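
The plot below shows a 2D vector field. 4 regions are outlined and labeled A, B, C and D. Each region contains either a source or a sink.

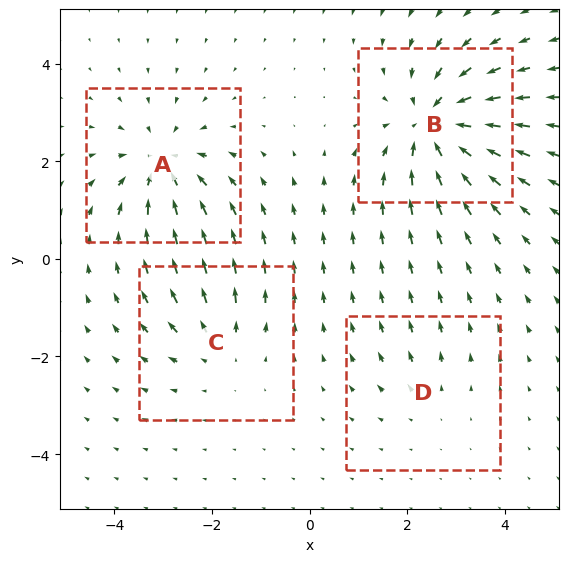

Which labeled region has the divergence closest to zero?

Divergence at each region's feature centre — A: about -5, B: about -7, C: about +3, D: about +2. Region D is closest to zero.

D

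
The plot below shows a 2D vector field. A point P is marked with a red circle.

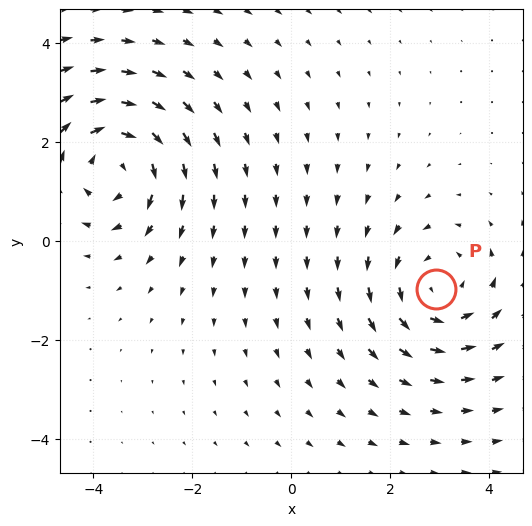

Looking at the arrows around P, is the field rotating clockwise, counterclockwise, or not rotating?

Near P at (2.9, -1.0) the arrows circulate counterclockwise. The curl (z-component) there is about +3; positive curl means counterclockwise rotation.

counterclockwise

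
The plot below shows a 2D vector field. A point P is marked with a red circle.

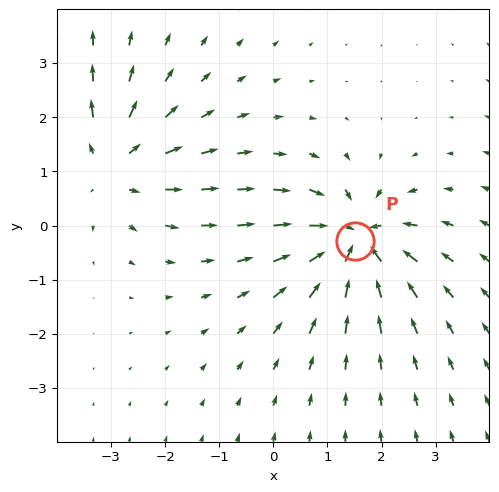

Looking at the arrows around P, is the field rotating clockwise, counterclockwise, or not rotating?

not rotating

Near P at (1.5, -0.3) the arrows show no circulation. The curl there is ≈0.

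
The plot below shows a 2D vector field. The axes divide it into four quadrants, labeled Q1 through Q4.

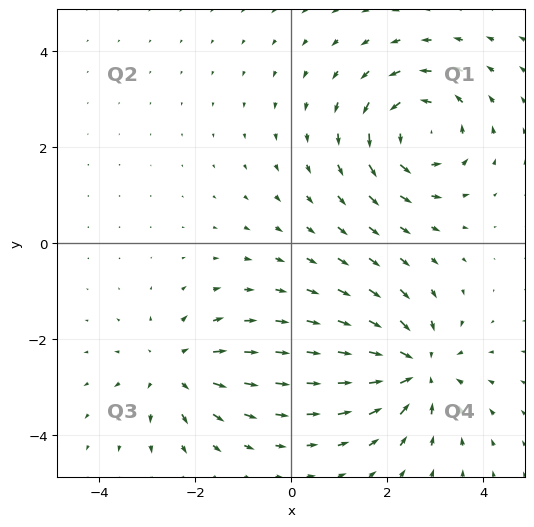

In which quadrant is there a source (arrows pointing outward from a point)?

The source sits at approximately (-2.4, -2.6), which lies in quadrant Q3. The divergence there is about +4, positive as expected for a source.

Q3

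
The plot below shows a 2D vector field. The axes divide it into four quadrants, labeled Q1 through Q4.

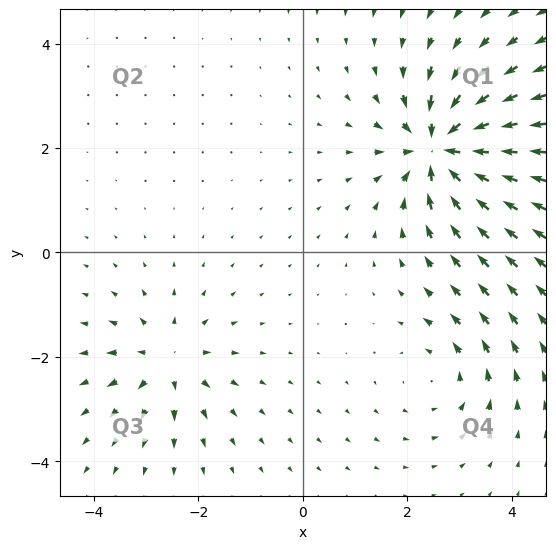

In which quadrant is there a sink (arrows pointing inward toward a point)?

Q1

The sink sits at approximately (2.7, 2.0), which lies in quadrant Q1. The divergence there is about -6, negative as expected for a sink.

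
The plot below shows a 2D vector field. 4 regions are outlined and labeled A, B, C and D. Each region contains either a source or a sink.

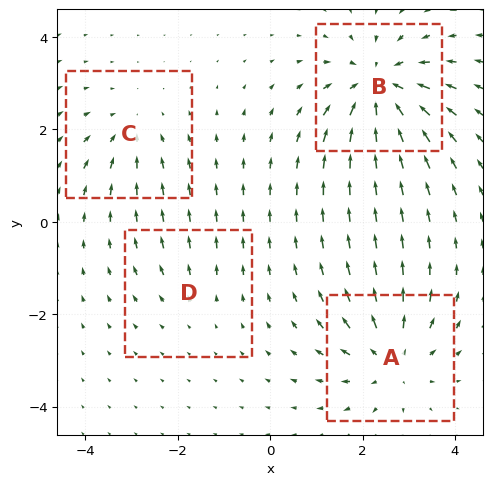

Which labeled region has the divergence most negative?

B

Divergence at each region's feature centre — A: about +5, B: about -7, C: about -3, D: about +2. Region B is most negative.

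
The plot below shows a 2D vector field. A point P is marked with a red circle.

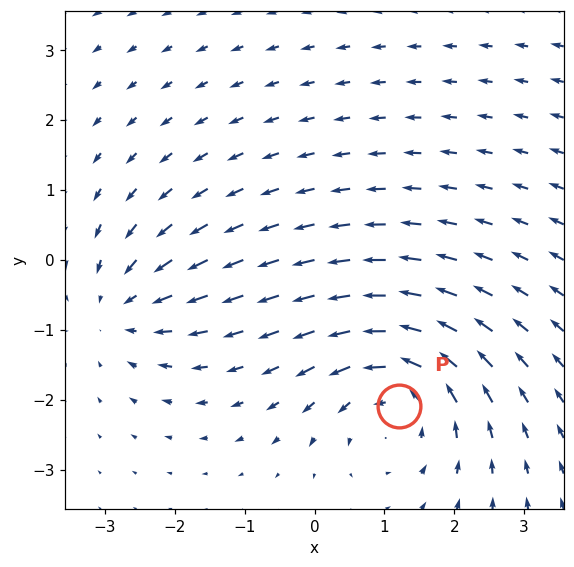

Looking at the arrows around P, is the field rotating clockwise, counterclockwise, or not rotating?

counterclockwise

Near P at (1.2, -2.1) the arrows circulate counterclockwise. The curl (z-component) there is about +5; positive curl means counterclockwise rotation.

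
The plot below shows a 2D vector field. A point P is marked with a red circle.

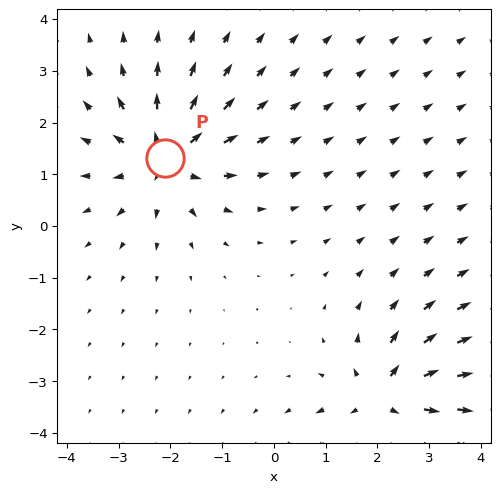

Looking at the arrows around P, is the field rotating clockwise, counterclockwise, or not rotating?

Near P at (-2.1, 1.3) the arrows show no circulation. The curl there is ≈0.

not rotating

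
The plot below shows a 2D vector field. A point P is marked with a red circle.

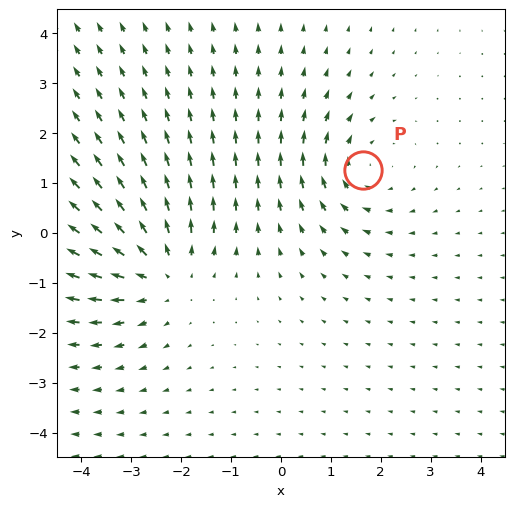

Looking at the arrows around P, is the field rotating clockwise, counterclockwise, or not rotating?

Near P at (1.6, 1.3) the arrows circulate clockwise. The curl (z-component) there is about -3; negative curl means clockwise rotation.

clockwise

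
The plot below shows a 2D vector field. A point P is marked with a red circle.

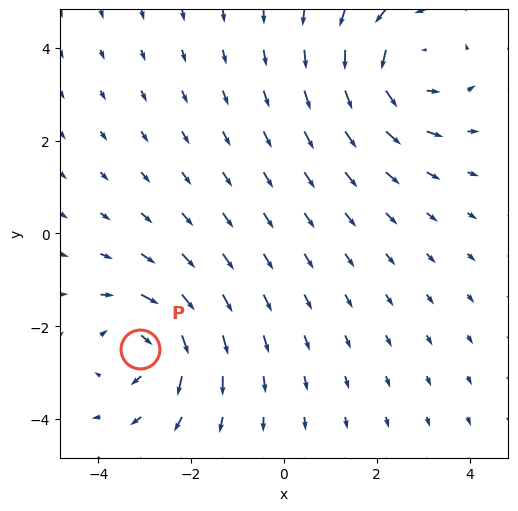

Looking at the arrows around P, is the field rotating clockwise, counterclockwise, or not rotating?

clockwise

Near P at (-3.1, -2.5) the arrows circulate clockwise. The curl (z-component) there is about -4; negative curl means clockwise rotation.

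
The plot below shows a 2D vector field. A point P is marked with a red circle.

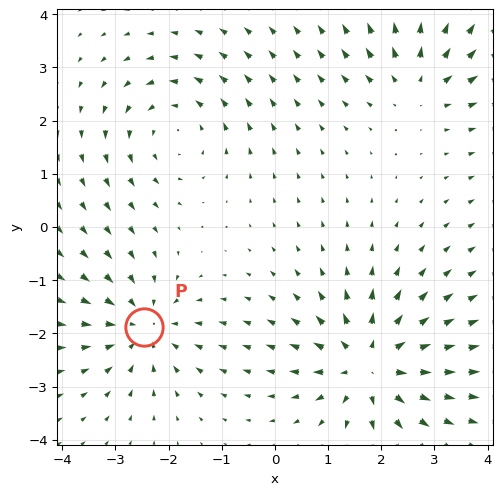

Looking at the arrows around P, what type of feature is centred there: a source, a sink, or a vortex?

sink

At P (-2.5, -1.9) the arrows converge inward. Divergence about -4, curl ≈0 — negative divergence with near-zero curl is a sink.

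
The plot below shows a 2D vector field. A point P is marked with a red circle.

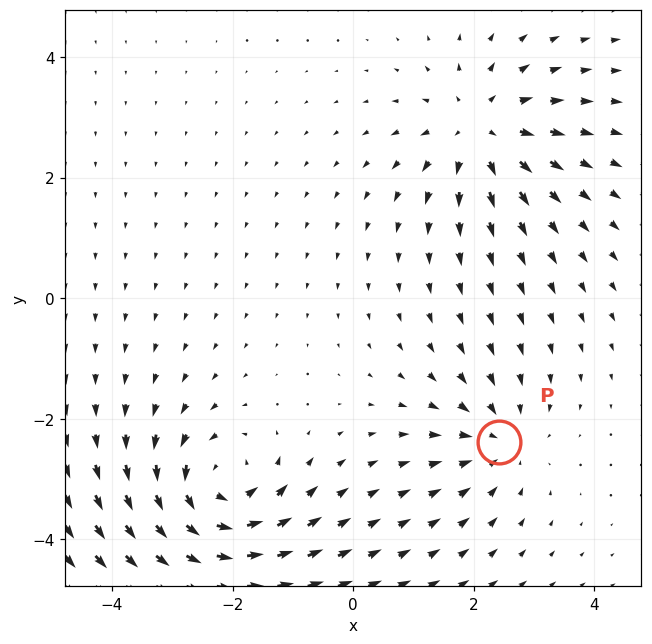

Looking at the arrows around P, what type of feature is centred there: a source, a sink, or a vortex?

sink

At P (2.4, -2.4) the arrows converge inward. Divergence about -3, curl ≈0 — negative divergence with near-zero curl is a sink.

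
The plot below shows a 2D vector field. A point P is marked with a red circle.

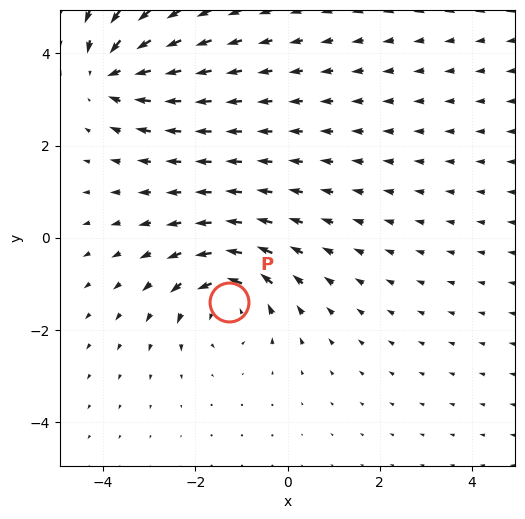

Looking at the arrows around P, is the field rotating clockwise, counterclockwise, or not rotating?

Near P at (-1.3, -1.4) the arrows circulate counterclockwise. The curl (z-component) there is about +4; positive curl means counterclockwise rotation.

counterclockwise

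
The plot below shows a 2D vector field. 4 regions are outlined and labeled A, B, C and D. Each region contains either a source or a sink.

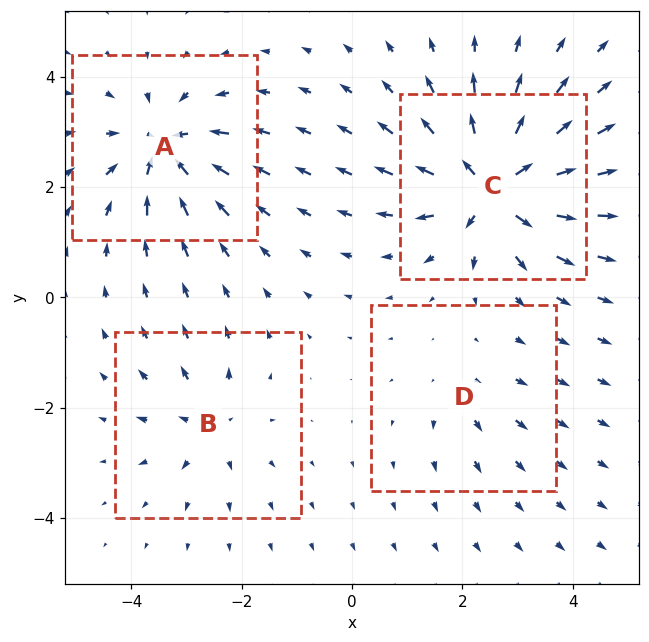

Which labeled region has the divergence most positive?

C

Divergence at each region's feature centre — A: about -6, B: about +4, C: about +8, D: about +2. Region C is most positive.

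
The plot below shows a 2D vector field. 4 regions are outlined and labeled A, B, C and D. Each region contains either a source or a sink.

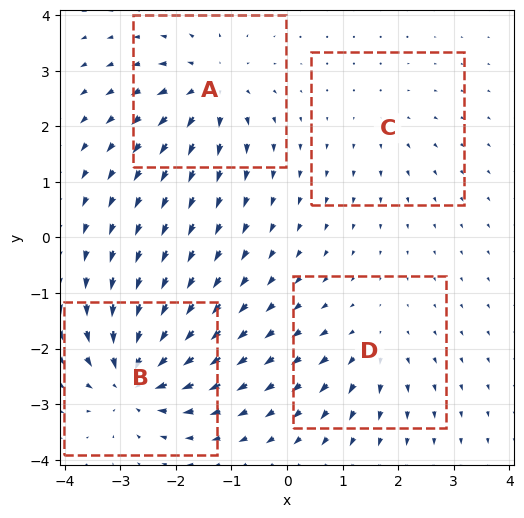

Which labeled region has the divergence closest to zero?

C

Divergence at each region's feature centre — A: about +6, B: about -8, C: about +2, D: about +4. Region C is closest to zero.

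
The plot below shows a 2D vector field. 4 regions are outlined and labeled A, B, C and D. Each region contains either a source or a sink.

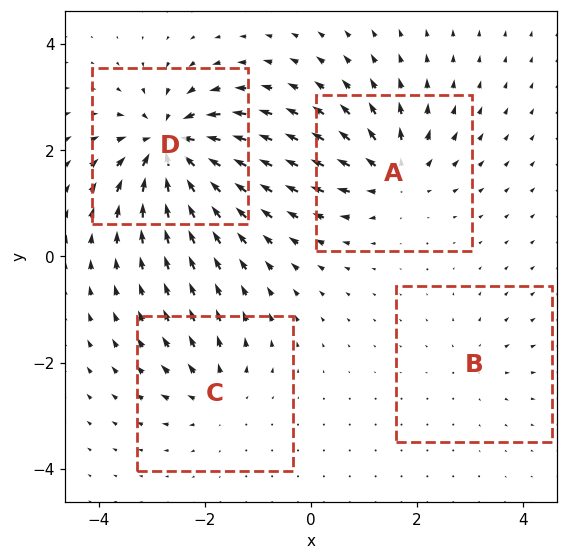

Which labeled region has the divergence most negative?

D

Divergence at each region's feature centre — A: about +6, B: about +3, C: about +4, D: about -9. Region D is most negative.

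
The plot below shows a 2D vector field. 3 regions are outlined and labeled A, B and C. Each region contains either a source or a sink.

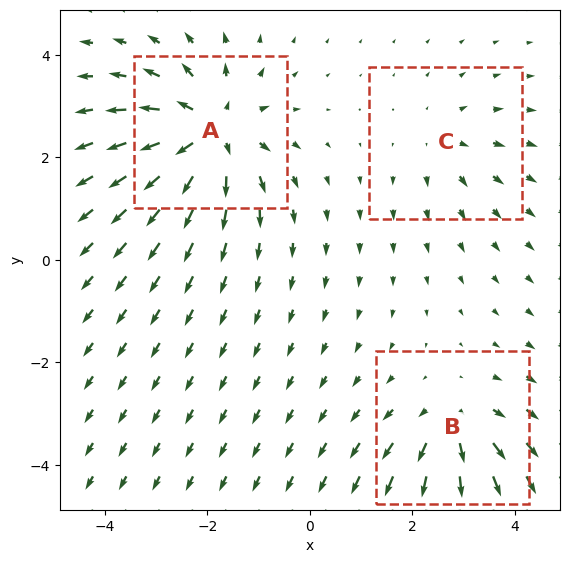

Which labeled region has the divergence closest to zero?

C

Divergence at each region's feature centre — A: about +6, B: about +4, C: about +2. Region C is closest to zero.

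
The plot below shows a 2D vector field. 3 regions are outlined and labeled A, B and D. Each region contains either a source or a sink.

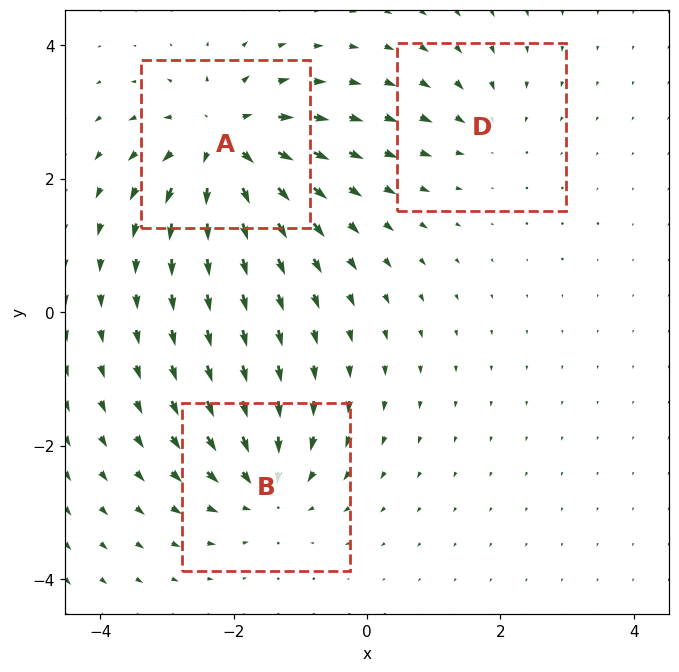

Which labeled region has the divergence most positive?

A

Divergence at each region's feature centre — A: about +6, B: about -4, D: about -2. Region A is most positive.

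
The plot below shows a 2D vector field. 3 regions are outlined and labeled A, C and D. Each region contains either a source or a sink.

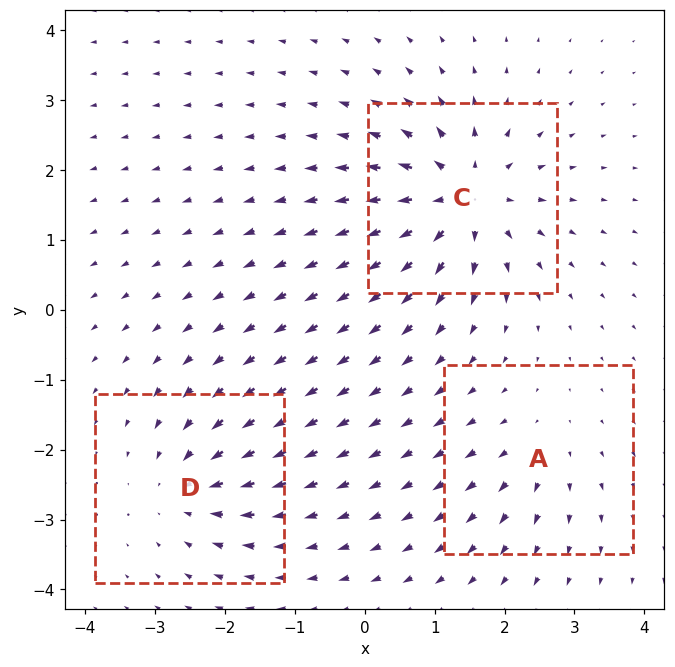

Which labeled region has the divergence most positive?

Divergence at each region's feature centre — A: about +2, C: about +6, D: about -4. Region C is most positive.

C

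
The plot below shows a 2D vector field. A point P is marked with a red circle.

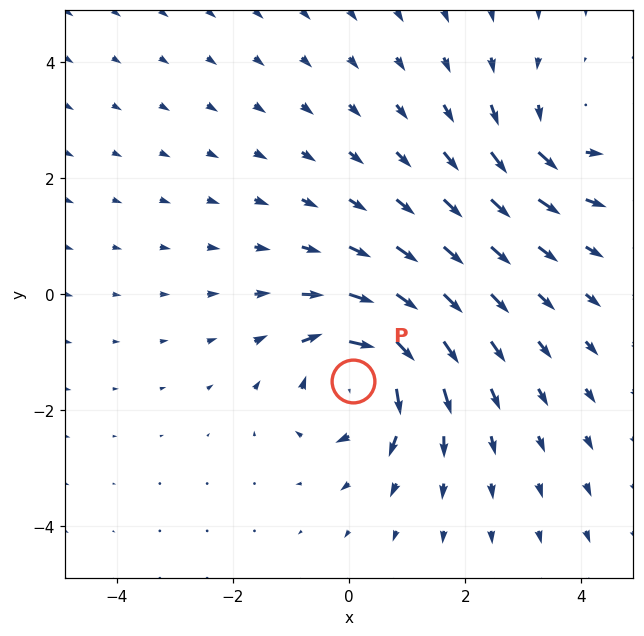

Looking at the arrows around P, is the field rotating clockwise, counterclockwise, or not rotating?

Near P at (0.1, -1.5) the arrows circulate clockwise. The curl (z-component) there is about -6; negative curl means clockwise rotation.

clockwise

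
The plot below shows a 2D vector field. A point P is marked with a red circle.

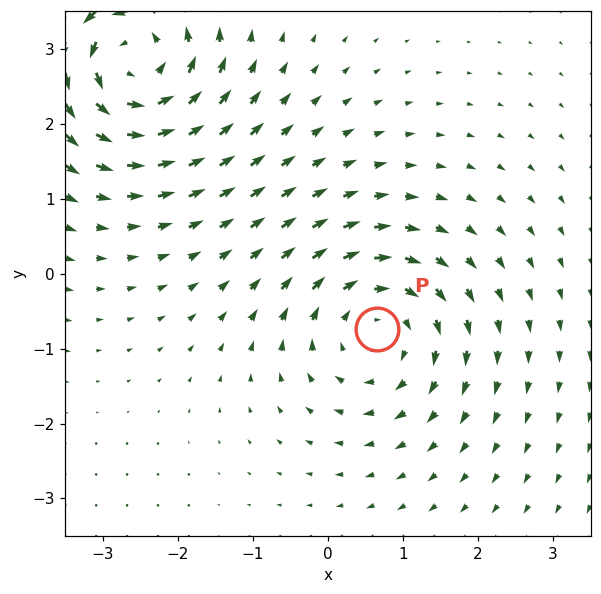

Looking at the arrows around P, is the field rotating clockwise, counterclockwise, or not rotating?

Near P at (0.7, -0.7) the arrows circulate clockwise. The curl (z-component) there is about -3; negative curl means clockwise rotation.

clockwise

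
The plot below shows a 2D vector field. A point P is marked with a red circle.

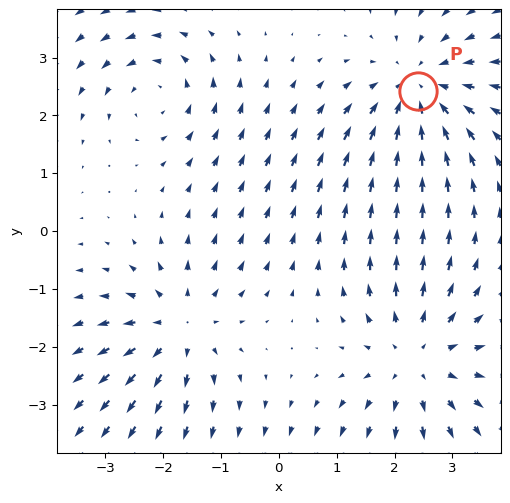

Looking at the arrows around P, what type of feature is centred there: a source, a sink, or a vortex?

sink

At P (2.4, 2.4) the arrows converge inward. Divergence about -4, curl ≈0 — negative divergence with near-zero curl is a sink.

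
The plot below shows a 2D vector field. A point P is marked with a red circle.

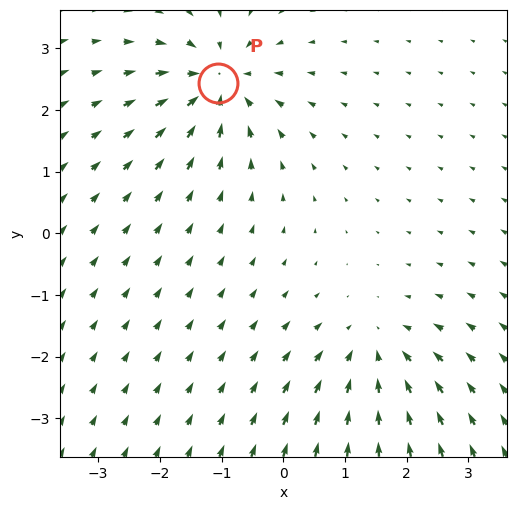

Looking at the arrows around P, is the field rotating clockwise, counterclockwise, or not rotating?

Near P at (-1.1, 2.4) the arrows show no circulation. The curl there is ≈0.

not rotating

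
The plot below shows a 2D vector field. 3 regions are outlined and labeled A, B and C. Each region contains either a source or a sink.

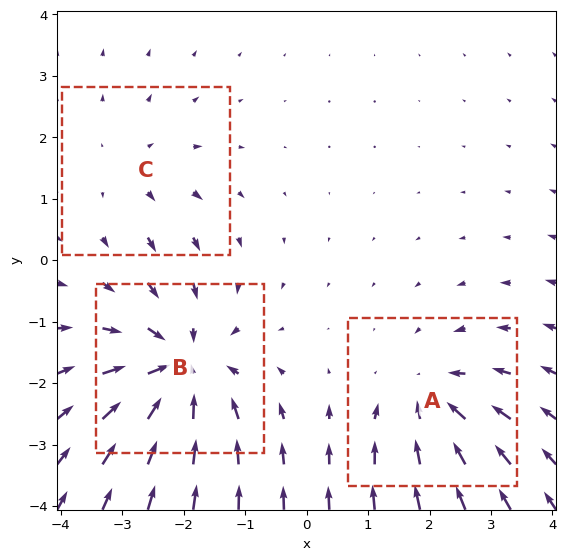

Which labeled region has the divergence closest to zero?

Divergence at each region's feature centre — A: about -3, B: about -5, C: about +2. Region C is closest to zero.

C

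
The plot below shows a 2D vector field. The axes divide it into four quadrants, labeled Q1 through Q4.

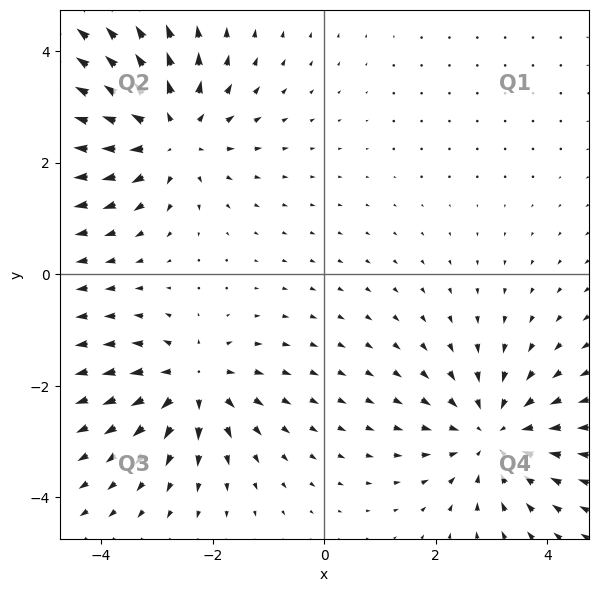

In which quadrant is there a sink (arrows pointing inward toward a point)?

Q4

The sink sits at approximately (3.0, -2.9), which lies in quadrant Q4. The divergence there is about -3, negative as expected for a sink.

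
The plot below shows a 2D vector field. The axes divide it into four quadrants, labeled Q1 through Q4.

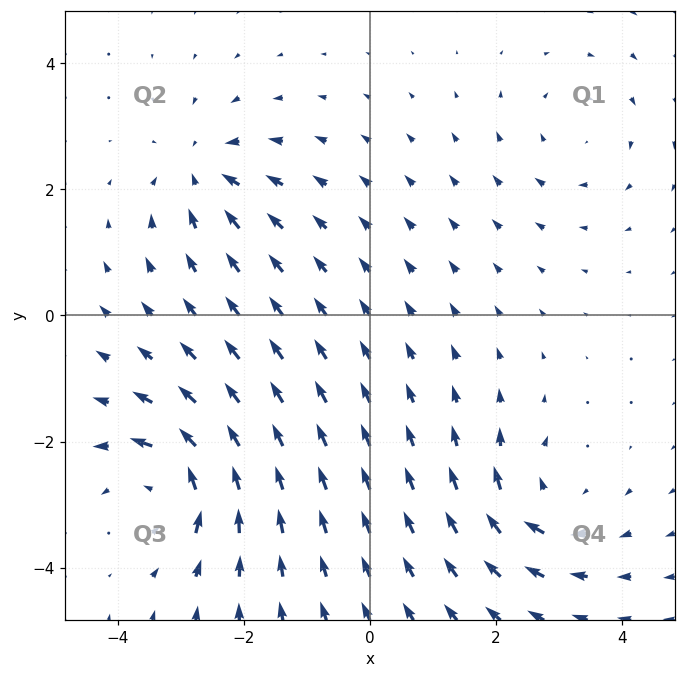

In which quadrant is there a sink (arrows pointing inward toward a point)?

Q2

The sink sits at approximately (-2.6, 2.3), which lies in quadrant Q2. The divergence there is about -5, negative as expected for a sink.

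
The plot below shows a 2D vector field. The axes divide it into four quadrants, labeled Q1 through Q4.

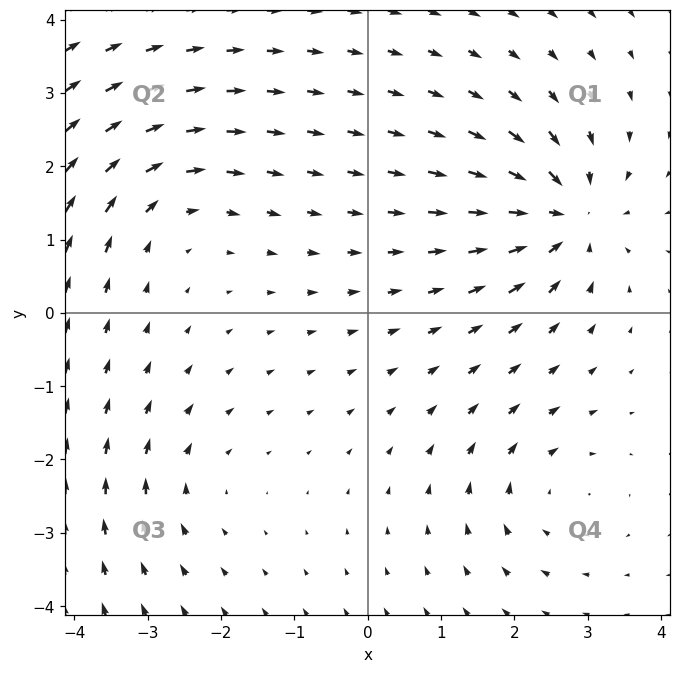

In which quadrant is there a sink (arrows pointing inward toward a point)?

The sink sits at approximately (2.7, 1.3), which lies in quadrant Q1. The divergence there is about -7, negative as expected for a sink.

Q1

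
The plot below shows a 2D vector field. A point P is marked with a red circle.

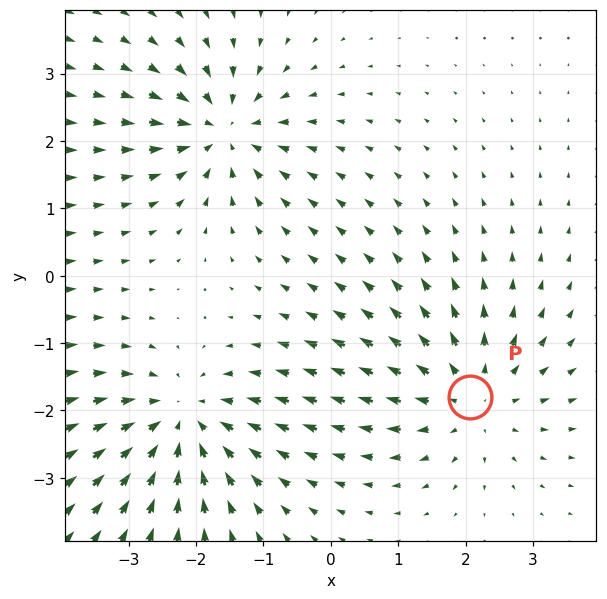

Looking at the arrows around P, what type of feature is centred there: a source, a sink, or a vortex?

source

At P (2.1, -1.8) the arrows spread outward. Divergence about +4, curl ≈0 — positive divergence with near-zero curl is a source.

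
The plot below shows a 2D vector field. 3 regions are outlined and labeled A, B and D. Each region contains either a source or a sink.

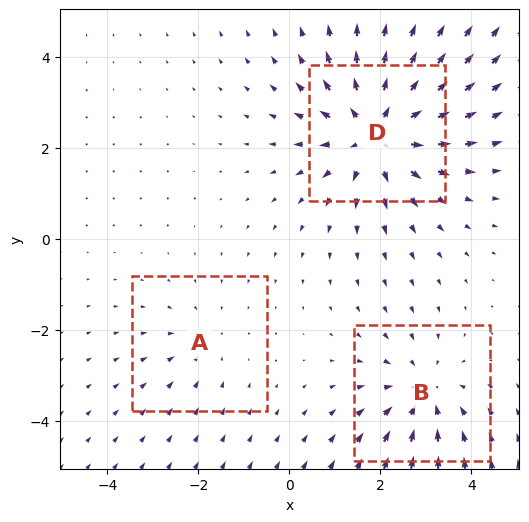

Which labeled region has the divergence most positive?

D

Divergence at each region's feature centre — A: about -2, B: about -3, D: about +4. Region D is most positive.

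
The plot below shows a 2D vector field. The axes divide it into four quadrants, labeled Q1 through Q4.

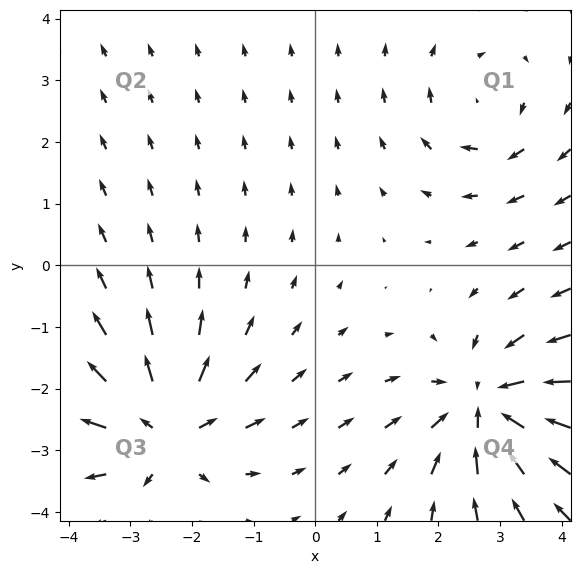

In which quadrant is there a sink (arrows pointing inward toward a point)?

The sink sits at approximately (2.8, -2.3), which lies in quadrant Q4. The divergence there is about -5, negative as expected for a sink.

Q4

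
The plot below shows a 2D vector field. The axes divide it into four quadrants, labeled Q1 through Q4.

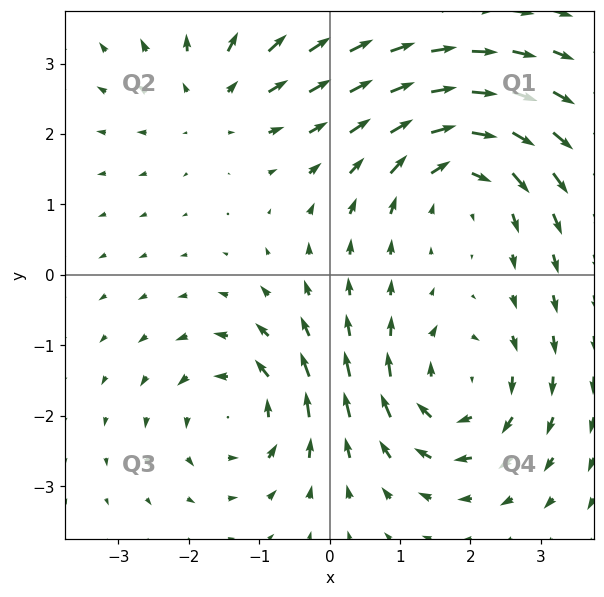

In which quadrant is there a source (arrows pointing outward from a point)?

The source sits at approximately (-1.7, 2.5), which lies in quadrant Q2. The divergence there is about +4, positive as expected for a source.

Q2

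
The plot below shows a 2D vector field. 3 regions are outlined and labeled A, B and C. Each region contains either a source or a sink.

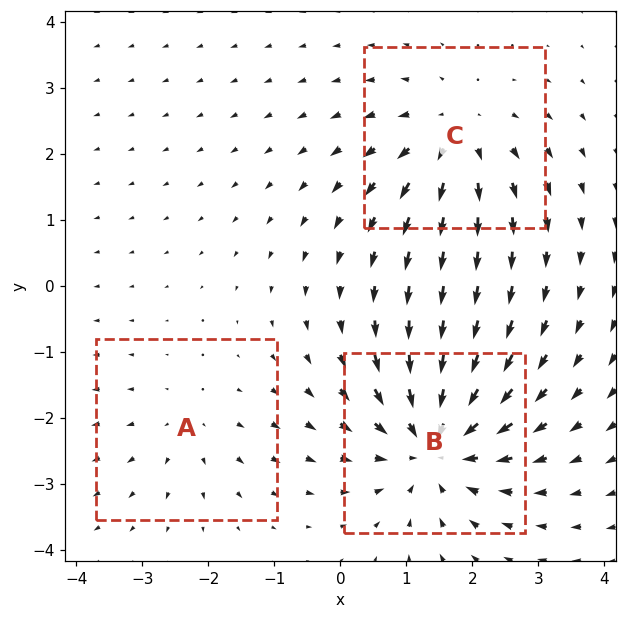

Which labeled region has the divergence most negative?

Divergence at each region's feature centre — A: about +2, B: about -5, C: about +3. Region B is most negative.

B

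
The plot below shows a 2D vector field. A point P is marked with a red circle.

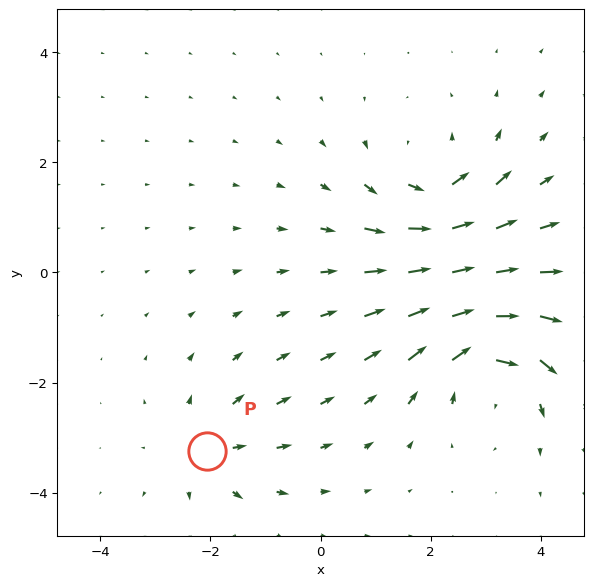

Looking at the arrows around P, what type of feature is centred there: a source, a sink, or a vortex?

At P (-2.1, -3.2) the arrows spread outward. Divergence about +3, curl ≈0 — positive divergence with near-zero curl is a source.

source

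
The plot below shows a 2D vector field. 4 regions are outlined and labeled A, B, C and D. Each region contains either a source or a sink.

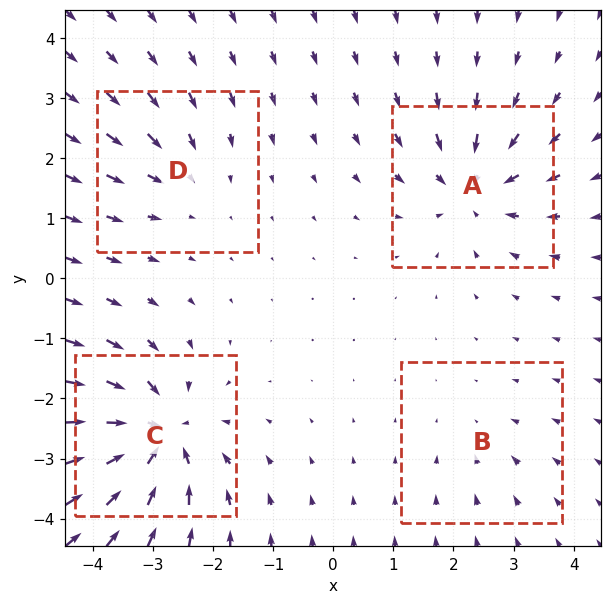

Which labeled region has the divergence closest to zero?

B

Divergence at each region's feature centre — A: about -6, B: about -2, C: about -8, D: about -3. Region B is closest to zero.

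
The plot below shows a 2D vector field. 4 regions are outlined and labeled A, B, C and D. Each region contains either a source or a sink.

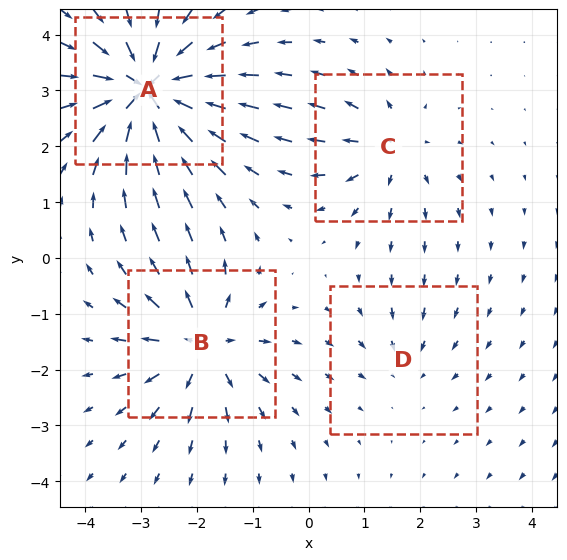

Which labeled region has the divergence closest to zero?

D

Divergence at each region's feature centre — A: about -9, B: about +6, C: about +4, D: about -2. Region D is closest to zero.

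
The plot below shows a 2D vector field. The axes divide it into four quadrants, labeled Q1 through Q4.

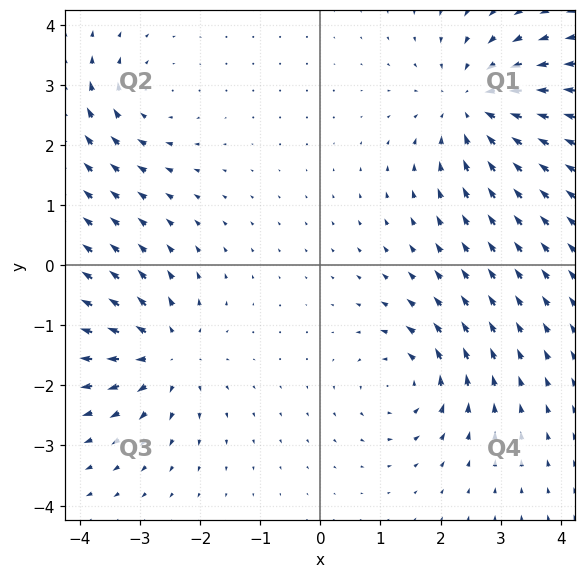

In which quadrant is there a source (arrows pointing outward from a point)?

The source sits at approximately (-2.6, -1.5), which lies in quadrant Q3. The divergence there is about +4, positive as expected for a source.

Q3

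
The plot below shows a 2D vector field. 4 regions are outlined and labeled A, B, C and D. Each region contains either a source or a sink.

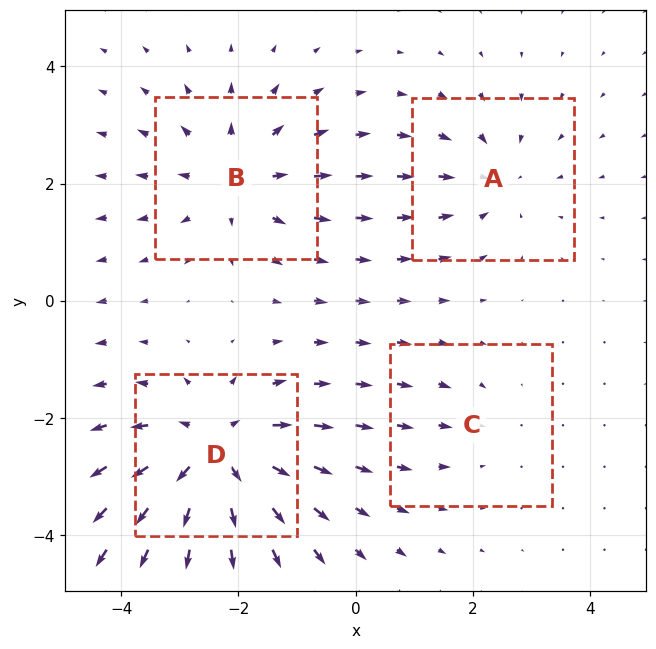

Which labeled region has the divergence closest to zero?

Divergence at each region's feature centre — A: about -3, B: about +4, C: about -2, D: about +6. Region C is closest to zero.

C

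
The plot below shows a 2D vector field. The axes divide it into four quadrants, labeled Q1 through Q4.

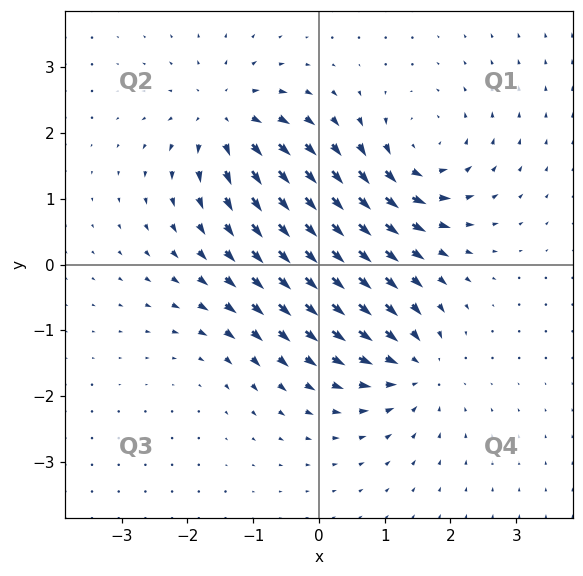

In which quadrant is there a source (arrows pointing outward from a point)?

The source sits at approximately (-1.4, 2.2), which lies in quadrant Q2. The divergence there is about +5, positive as expected for a source.

Q2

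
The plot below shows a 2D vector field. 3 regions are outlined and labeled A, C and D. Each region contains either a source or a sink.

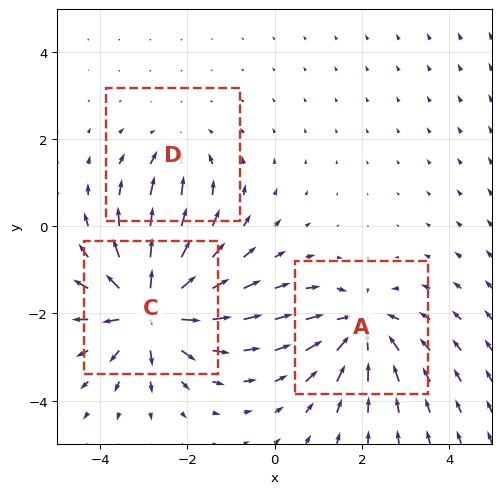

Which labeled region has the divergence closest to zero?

Divergence at each region's feature centre — A: about -4, C: about +6, D: about -2. Region D is closest to zero.

D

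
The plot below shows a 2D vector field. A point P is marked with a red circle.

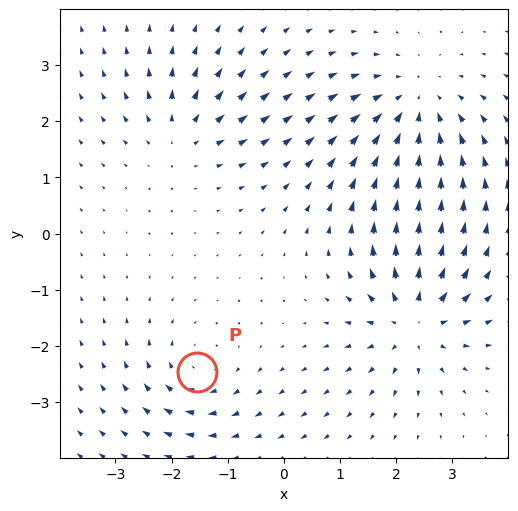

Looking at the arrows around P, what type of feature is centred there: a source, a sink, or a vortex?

At P (-1.5, -2.5) the arrows circulate clockwise. Divergence ≈0, curl about -4 — near-zero divergence with nonzero curl is a vortex.

vortex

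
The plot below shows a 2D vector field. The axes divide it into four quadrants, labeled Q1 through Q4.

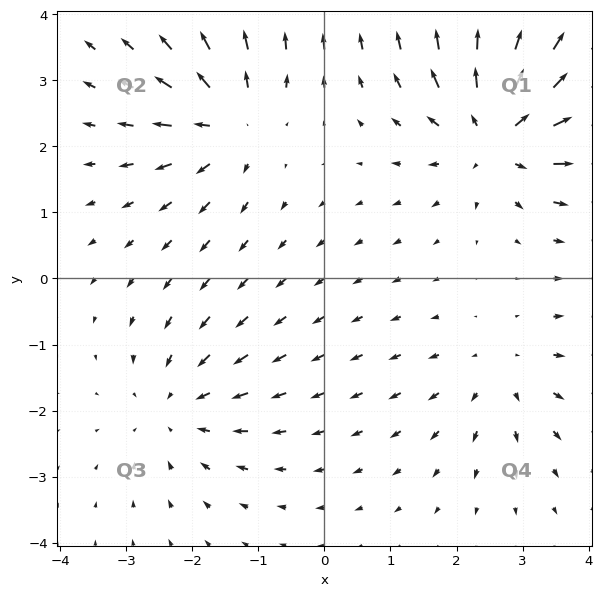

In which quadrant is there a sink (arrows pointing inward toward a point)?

Q3

The sink sits at approximately (-2.2, -2.0), which lies in quadrant Q3. The divergence there is about -3, negative as expected for a sink.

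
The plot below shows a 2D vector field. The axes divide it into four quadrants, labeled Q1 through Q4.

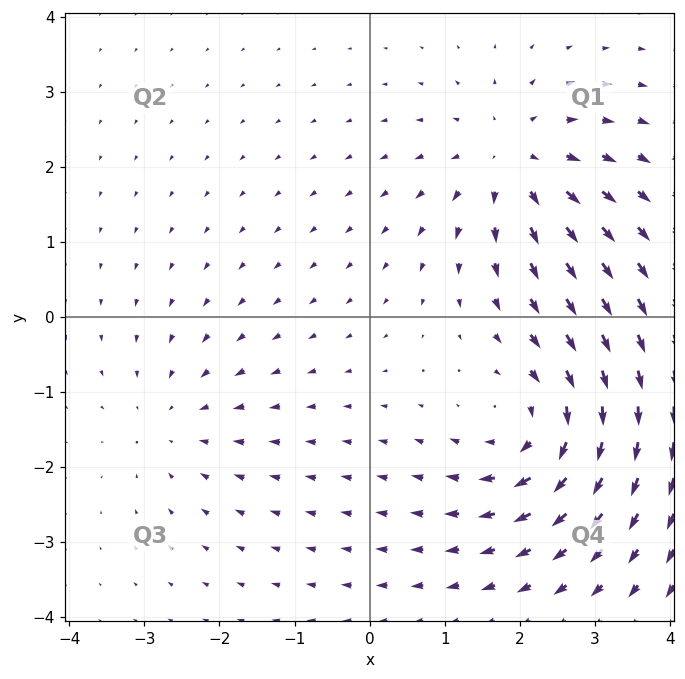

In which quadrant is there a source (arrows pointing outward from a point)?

Q1

The source sits at approximately (1.9, 2.1), which lies in quadrant Q1. The divergence there is about +4, positive as expected for a source.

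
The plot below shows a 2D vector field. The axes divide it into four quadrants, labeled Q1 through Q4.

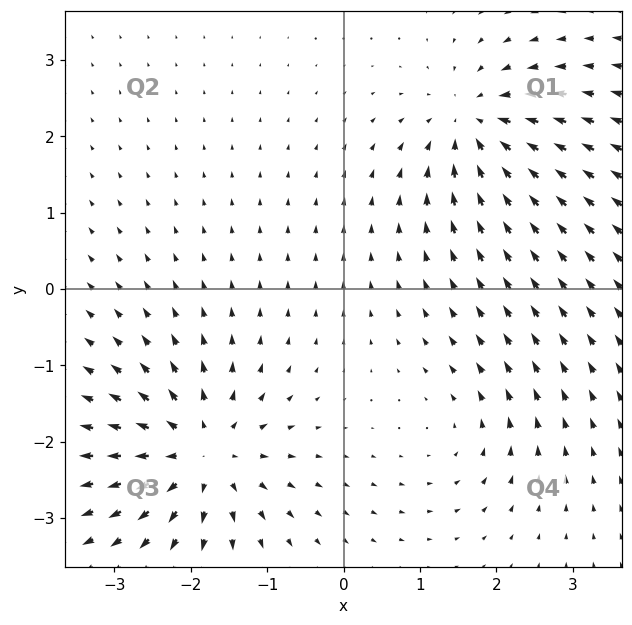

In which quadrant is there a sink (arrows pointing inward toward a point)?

Q1

The sink sits at approximately (1.7, 2.1), which lies in quadrant Q1. The divergence there is about -5, negative as expected for a sink.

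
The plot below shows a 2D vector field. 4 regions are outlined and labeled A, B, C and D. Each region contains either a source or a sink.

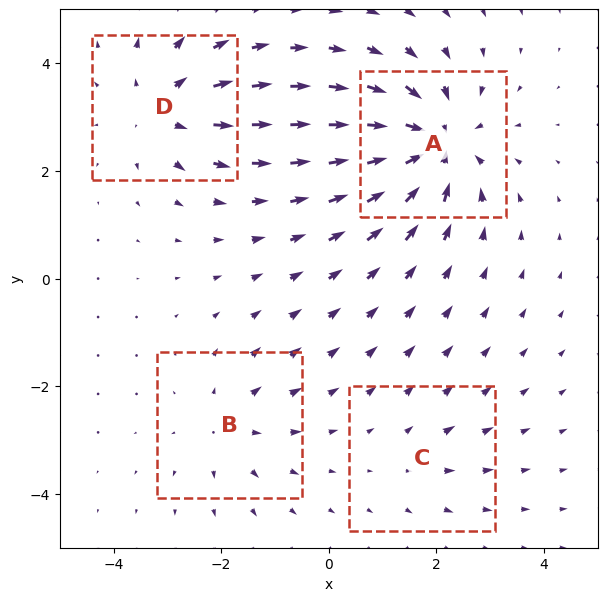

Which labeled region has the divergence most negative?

Divergence at each region's feature centre — A: about -7, B: about +3, C: about +2, D: about +5. Region A is most negative.

A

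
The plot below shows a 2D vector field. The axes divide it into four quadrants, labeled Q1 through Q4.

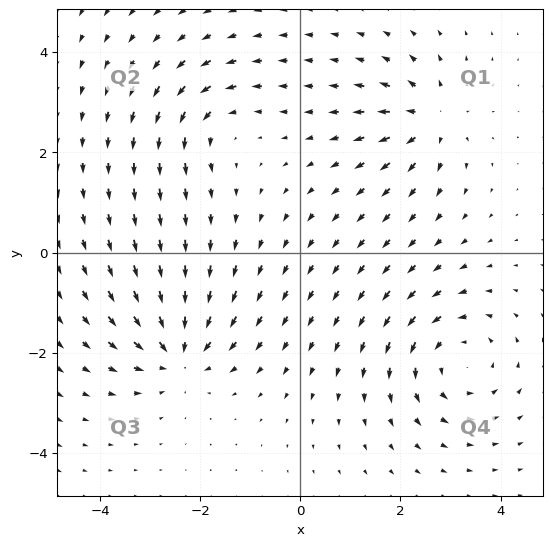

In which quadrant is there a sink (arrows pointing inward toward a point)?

The sink sits at approximately (-2.4, -2.0), which lies in quadrant Q3. The divergence there is about -5, negative as expected for a sink.

Q3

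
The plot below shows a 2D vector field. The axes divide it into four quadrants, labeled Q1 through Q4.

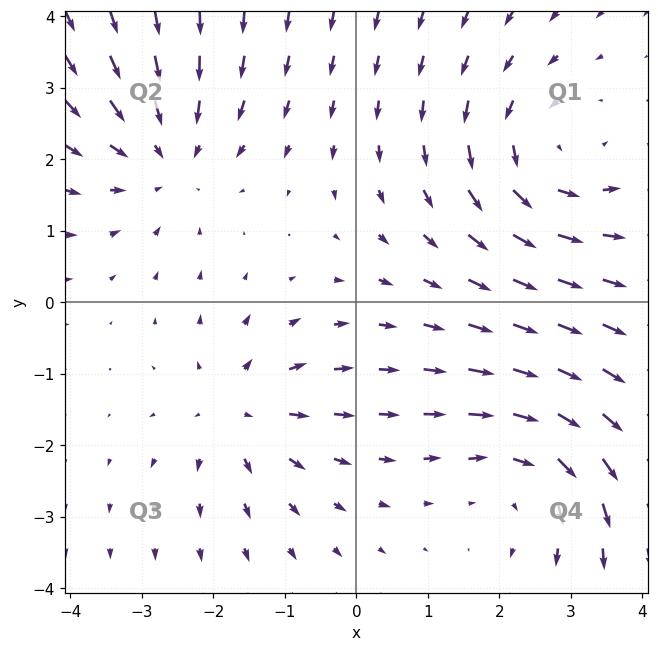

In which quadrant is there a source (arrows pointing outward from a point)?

The source sits at approximately (-1.6, -1.5), which lies in quadrant Q3. The divergence there is about +3, positive as expected for a source.

Q3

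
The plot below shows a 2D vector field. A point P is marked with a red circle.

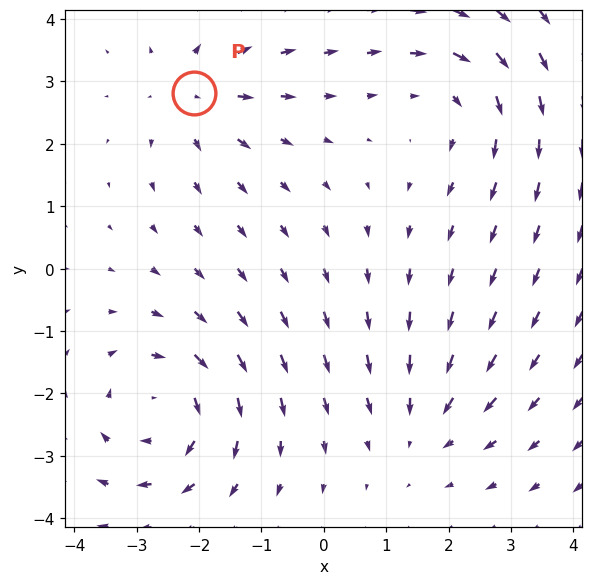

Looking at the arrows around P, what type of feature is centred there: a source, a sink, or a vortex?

At P (-2.1, 2.8) the arrows spread outward. Divergence about +4, curl ≈0 — positive divergence with near-zero curl is a source.

source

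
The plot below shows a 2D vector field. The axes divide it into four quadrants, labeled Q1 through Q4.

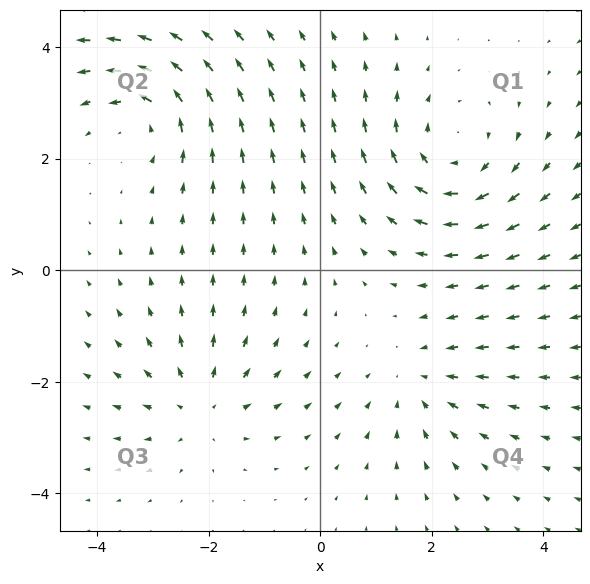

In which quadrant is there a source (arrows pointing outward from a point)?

Q3

The source sits at approximately (-2.2, -2.4), which lies in quadrant Q3. The divergence there is about +3, positive as expected for a source.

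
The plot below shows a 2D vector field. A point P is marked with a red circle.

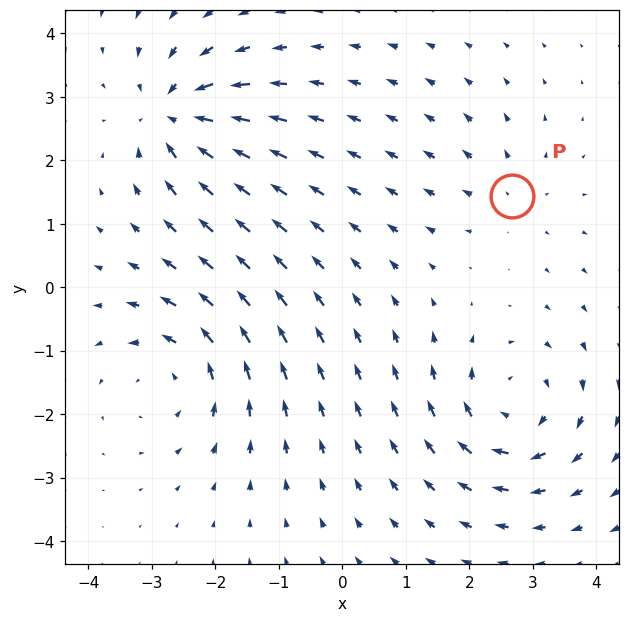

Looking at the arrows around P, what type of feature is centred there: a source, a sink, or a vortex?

At P (2.7, 1.4) the arrows spread outward. Divergence about +3, curl ≈0 — positive divergence with near-zero curl is a source.

source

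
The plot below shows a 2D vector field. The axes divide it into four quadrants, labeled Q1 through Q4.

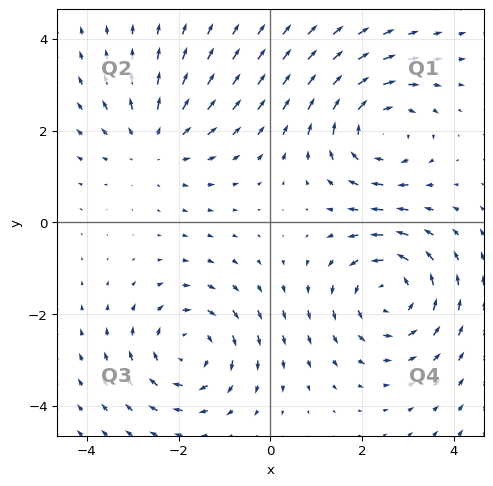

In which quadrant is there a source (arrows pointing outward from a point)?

Q2

The source sits at approximately (-2.5, 1.8), which lies in quadrant Q2. The divergence there is about +3, positive as expected for a source.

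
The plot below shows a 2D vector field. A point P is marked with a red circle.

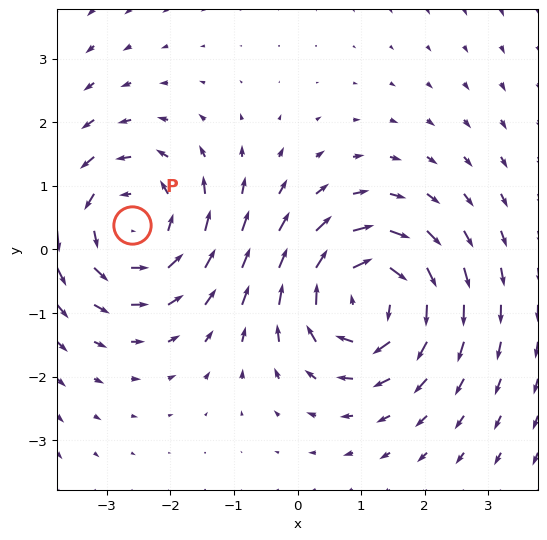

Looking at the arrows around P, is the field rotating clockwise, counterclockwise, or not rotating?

Near P at (-2.6, 0.4) the arrows circulate counterclockwise. The curl (z-component) there is about +3; positive curl means counterclockwise rotation.

counterclockwise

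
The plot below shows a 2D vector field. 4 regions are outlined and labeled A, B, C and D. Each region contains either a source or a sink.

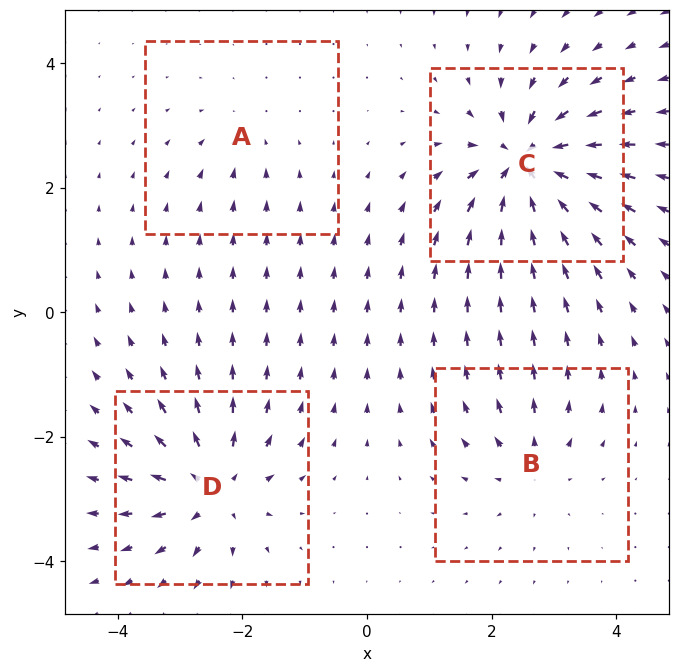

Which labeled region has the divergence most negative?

C

Divergence at each region's feature centre — A: about -3, B: about +4, C: about -8, D: about +6. Region C is most negative.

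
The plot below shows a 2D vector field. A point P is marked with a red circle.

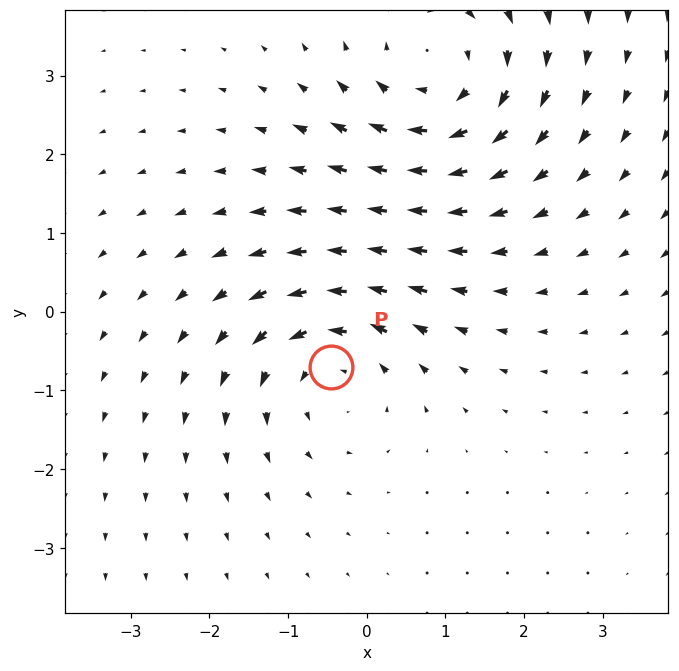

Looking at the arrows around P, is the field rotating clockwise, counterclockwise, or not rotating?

counterclockwise

Near P at (-0.5, -0.7) the arrows circulate counterclockwise. The curl (z-component) there is about +4; positive curl means counterclockwise rotation.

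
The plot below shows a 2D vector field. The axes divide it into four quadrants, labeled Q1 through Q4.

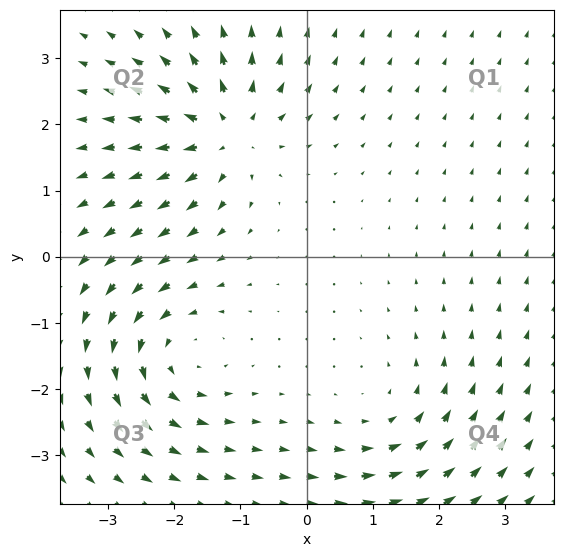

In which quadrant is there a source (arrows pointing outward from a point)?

Q2

The source sits at approximately (-1.2, 1.9), which lies in quadrant Q2. The divergence there is about +6, positive as expected for a source.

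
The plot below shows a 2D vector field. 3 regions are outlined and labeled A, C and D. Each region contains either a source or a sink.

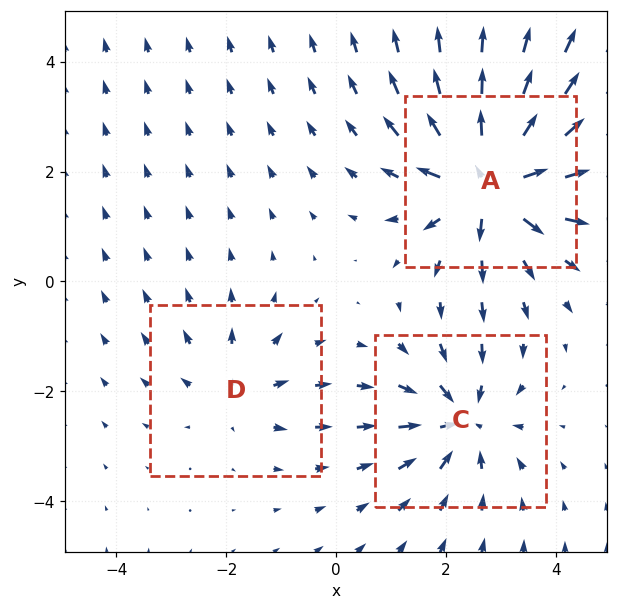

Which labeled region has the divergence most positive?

Divergence at each region's feature centre — A: about +6, C: about -4, D: about +2. Region A is most positive.

A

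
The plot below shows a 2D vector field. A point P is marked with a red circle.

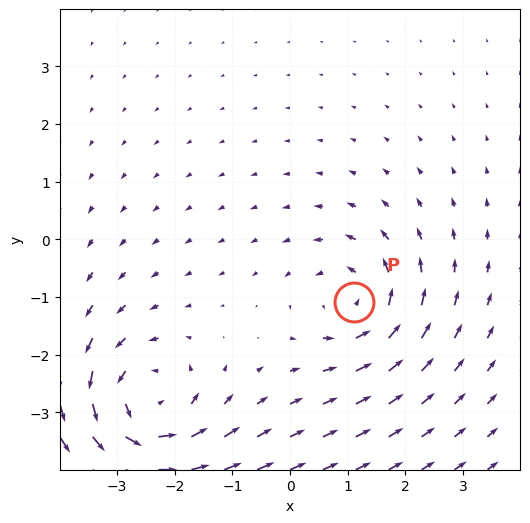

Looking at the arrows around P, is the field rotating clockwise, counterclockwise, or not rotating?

counterclockwise

Near P at (1.1, -1.1) the arrows circulate counterclockwise. The curl (z-component) there is about +3; positive curl means counterclockwise rotation.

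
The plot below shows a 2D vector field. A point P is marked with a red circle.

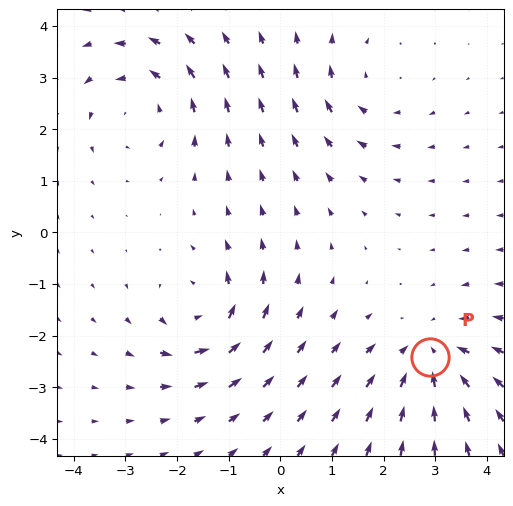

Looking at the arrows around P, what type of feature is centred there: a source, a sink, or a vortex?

At P (2.9, -2.4) the arrows converge inward. Divergence about -5, curl ≈0 — negative divergence with near-zero curl is a sink.

sink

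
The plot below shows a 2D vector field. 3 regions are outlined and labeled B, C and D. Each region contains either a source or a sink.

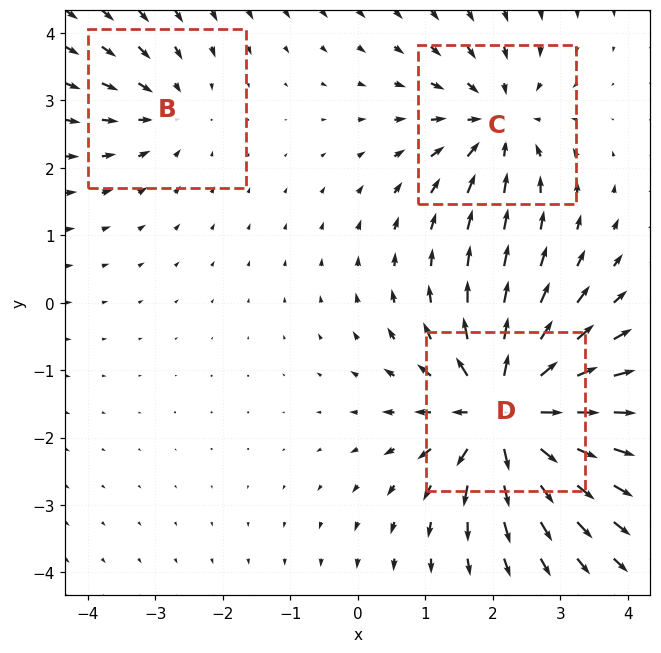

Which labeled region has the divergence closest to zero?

B

Divergence at each region's feature centre — B: about -3, C: about -4, D: about +6. Region B is closest to zero.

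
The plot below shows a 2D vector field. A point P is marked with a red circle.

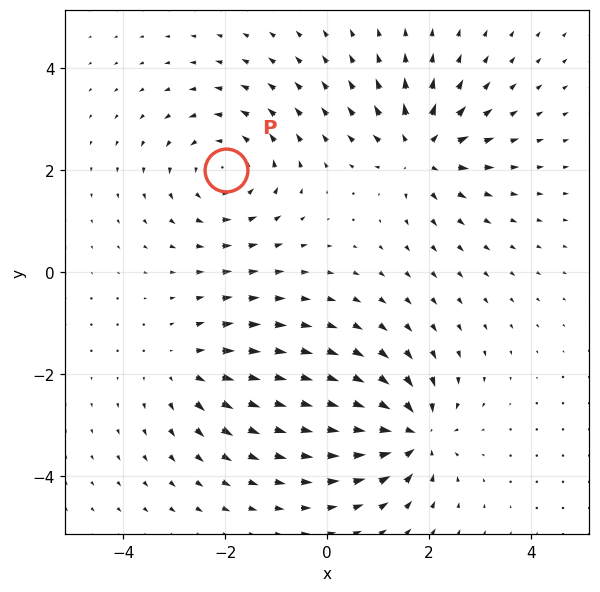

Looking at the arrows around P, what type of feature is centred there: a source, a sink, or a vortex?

At P (-2.0, 2.0) the arrows circulate counterclockwise. Divergence ≈0, curl about +4 — near-zero divergence with nonzero curl is a vortex.

vortex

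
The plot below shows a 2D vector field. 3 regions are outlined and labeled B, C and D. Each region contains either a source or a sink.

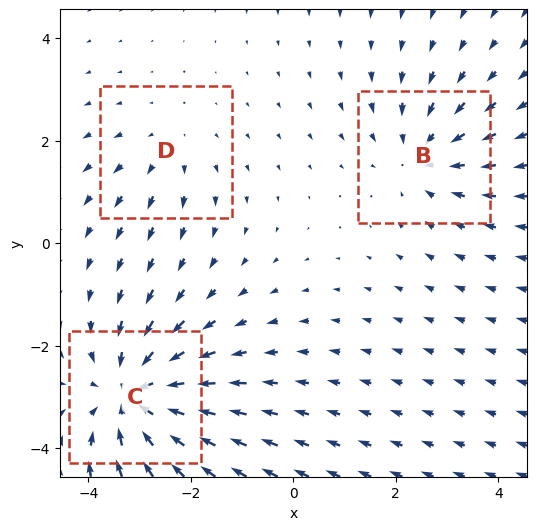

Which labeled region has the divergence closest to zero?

Divergence at each region's feature centre — B: about -3, C: about -5, D: about +2. Region D is closest to zero.

D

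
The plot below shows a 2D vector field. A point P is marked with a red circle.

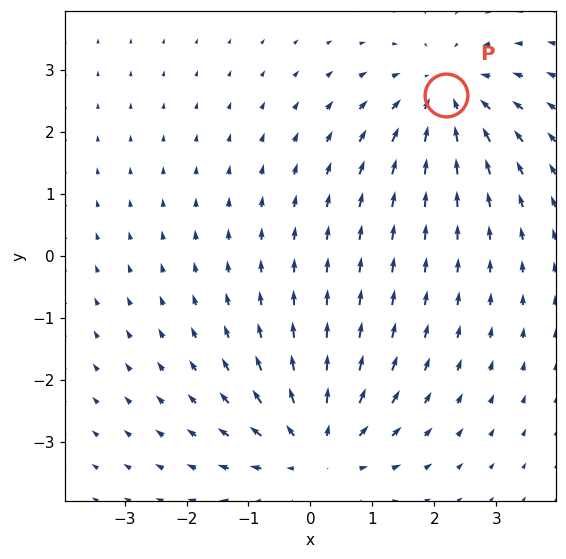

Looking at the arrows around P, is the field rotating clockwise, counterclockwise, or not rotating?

Near P at (2.2, 2.6) the arrows show no circulation. The curl there is ≈0.

not rotating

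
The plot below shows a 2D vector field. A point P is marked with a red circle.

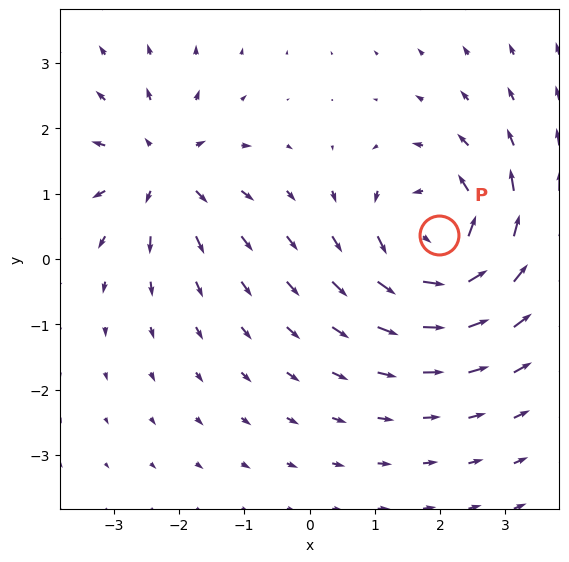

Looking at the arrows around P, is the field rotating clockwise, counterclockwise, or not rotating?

Near P at (2.0, 0.4) the arrows circulate counterclockwise. The curl (z-component) there is about +5; positive curl means counterclockwise rotation.

counterclockwise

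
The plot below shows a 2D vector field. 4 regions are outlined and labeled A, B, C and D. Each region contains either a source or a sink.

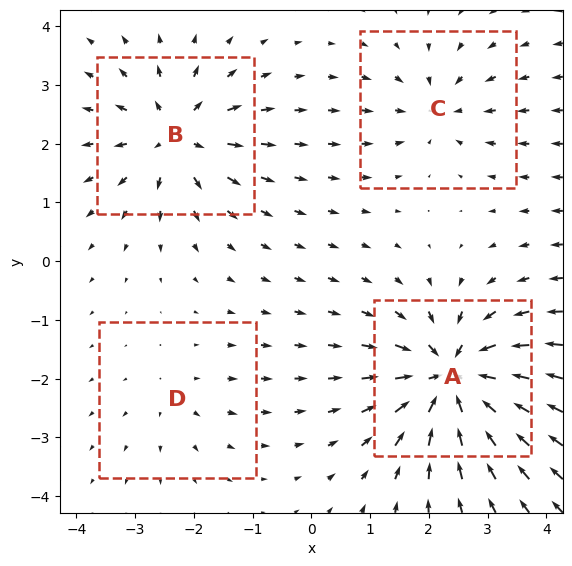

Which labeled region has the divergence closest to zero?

Divergence at each region's feature centre — A: about -8, B: about +6, C: about -4, D: about +2. Region D is closest to zero.

D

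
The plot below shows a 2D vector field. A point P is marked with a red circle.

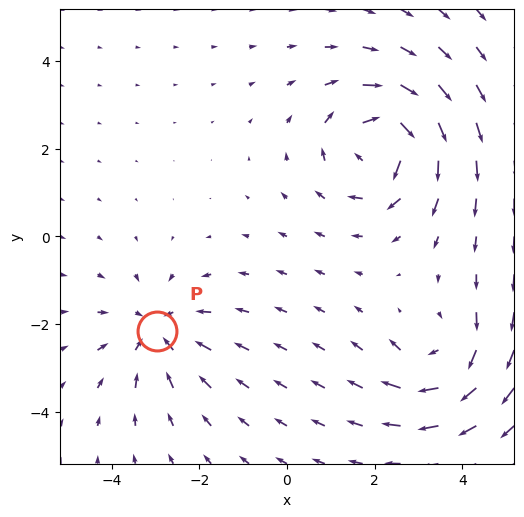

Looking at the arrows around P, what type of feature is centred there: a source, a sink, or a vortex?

sink

At P (-3.0, -2.2) the arrows converge inward. Divergence about -3, curl ≈0 — negative divergence with near-zero curl is a sink.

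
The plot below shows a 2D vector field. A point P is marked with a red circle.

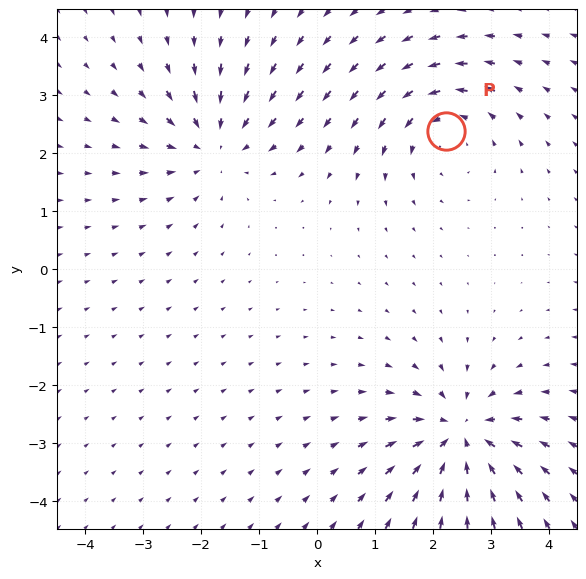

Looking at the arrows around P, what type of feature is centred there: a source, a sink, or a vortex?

At P (2.2, 2.4) the arrows circulate counterclockwise. Divergence ≈0, curl about +4 — near-zero divergence with nonzero curl is a vortex.

vortex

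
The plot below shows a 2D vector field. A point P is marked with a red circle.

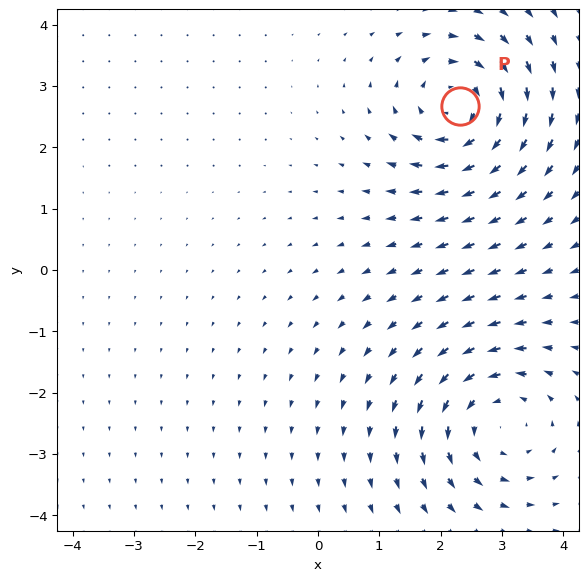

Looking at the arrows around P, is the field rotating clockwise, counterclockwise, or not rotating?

Near P at (2.3, 2.7) the arrows circulate clockwise. The curl (z-component) there is about -6; negative curl means clockwise rotation.

clockwise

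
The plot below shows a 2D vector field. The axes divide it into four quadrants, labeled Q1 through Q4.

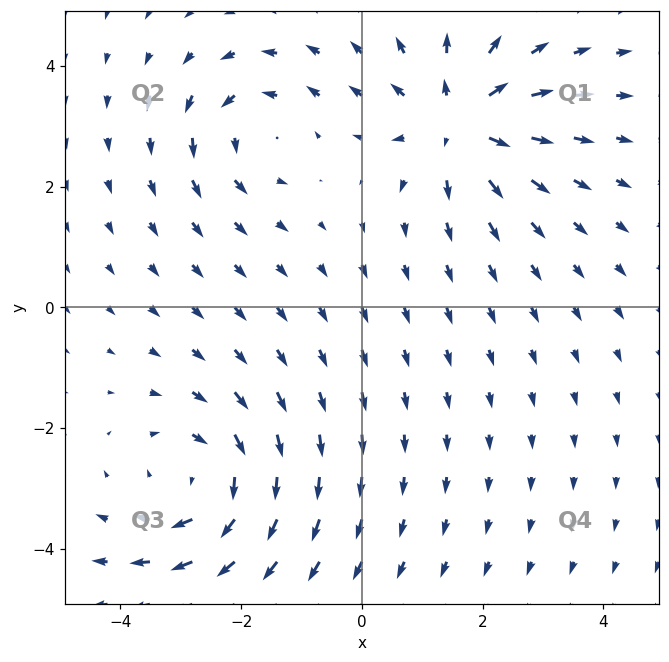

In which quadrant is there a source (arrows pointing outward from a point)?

The source sits at approximately (1.6, 3.1), which lies in quadrant Q1. The divergence there is about +4, positive as expected for a source.

Q1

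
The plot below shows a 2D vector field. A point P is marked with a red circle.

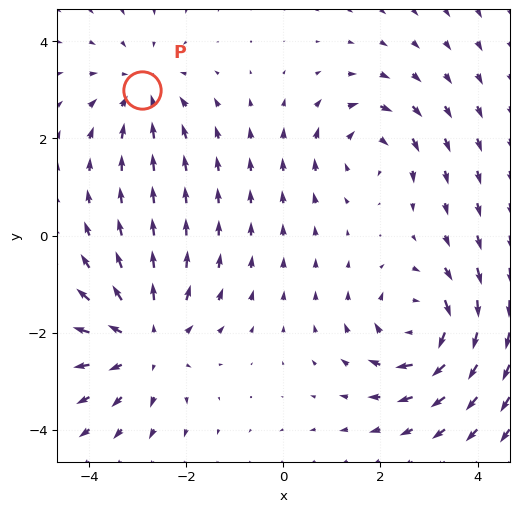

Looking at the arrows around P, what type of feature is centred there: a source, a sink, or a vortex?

At P (-2.9, 3.0) the arrows converge inward. Divergence about -3, curl ≈0 — negative divergence with near-zero curl is a sink.

sink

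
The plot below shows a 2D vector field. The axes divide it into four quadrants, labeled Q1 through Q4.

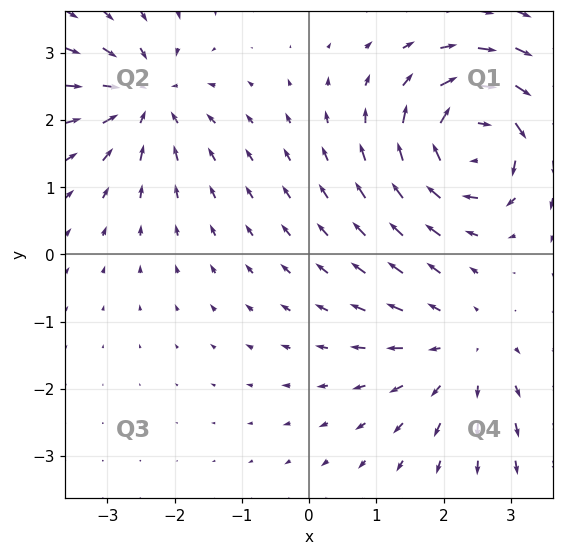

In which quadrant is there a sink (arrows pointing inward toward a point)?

Q2

The sink sits at approximately (-2.4, 2.3), which lies in quadrant Q2. The divergence there is about -5, negative as expected for a sink.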